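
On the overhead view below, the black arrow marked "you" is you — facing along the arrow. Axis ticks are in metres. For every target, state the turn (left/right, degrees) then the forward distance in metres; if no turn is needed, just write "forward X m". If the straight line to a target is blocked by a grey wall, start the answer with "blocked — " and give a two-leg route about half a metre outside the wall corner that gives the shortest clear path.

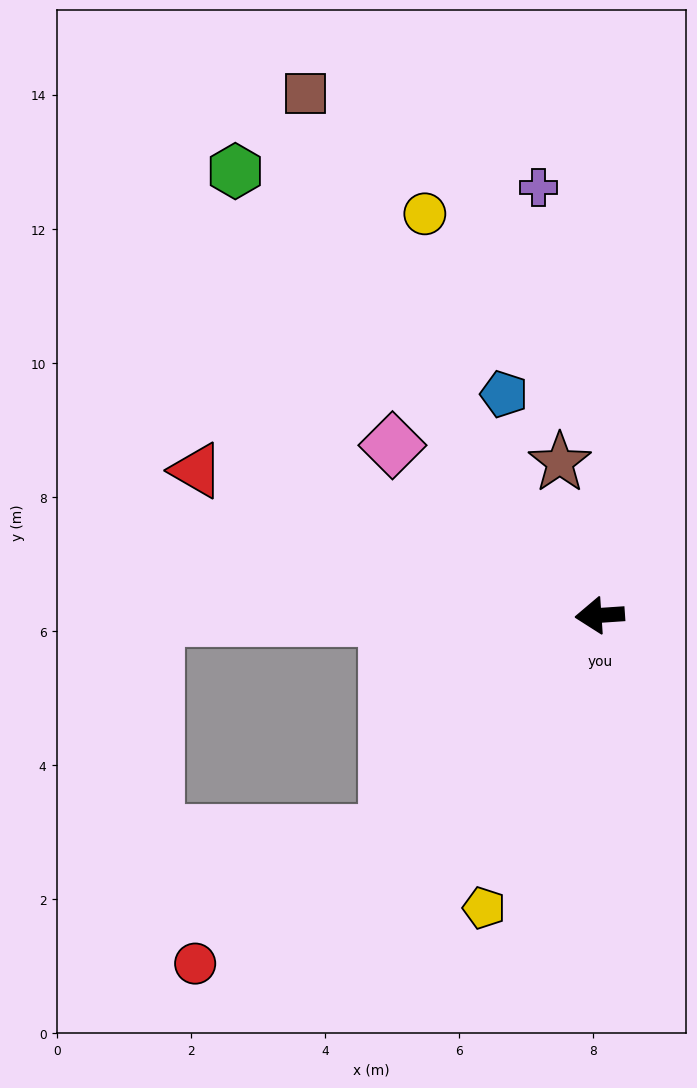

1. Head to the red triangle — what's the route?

turn right 24°, forward 6.4 m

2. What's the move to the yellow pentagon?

turn left 65°, forward 4.7 m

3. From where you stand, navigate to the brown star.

turn right 79°, forward 2.4 m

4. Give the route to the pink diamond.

turn right 43°, forward 4.0 m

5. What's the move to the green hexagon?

turn right 55°, forward 8.6 m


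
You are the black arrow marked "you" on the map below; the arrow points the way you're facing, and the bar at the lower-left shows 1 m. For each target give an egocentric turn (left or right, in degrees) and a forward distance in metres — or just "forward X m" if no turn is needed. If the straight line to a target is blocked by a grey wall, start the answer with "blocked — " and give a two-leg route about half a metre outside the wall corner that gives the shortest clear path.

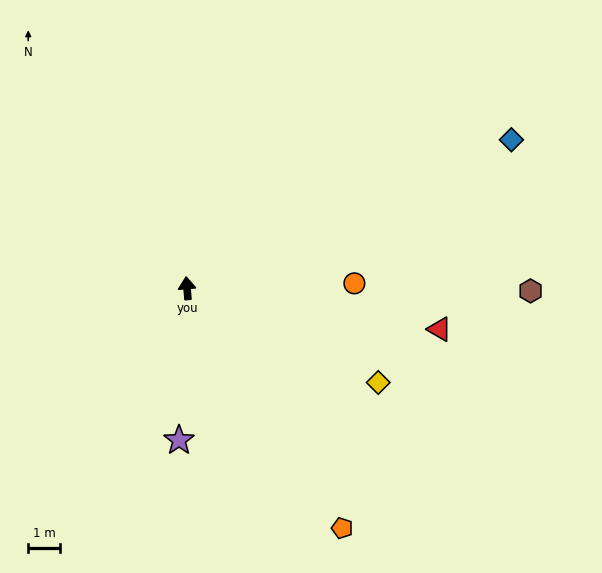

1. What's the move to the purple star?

turn left 172°, forward 4.9 m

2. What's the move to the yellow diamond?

turn right 121°, forward 6.8 m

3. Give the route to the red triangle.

turn right 104°, forward 8.2 m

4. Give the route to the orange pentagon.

turn right 152°, forward 9.1 m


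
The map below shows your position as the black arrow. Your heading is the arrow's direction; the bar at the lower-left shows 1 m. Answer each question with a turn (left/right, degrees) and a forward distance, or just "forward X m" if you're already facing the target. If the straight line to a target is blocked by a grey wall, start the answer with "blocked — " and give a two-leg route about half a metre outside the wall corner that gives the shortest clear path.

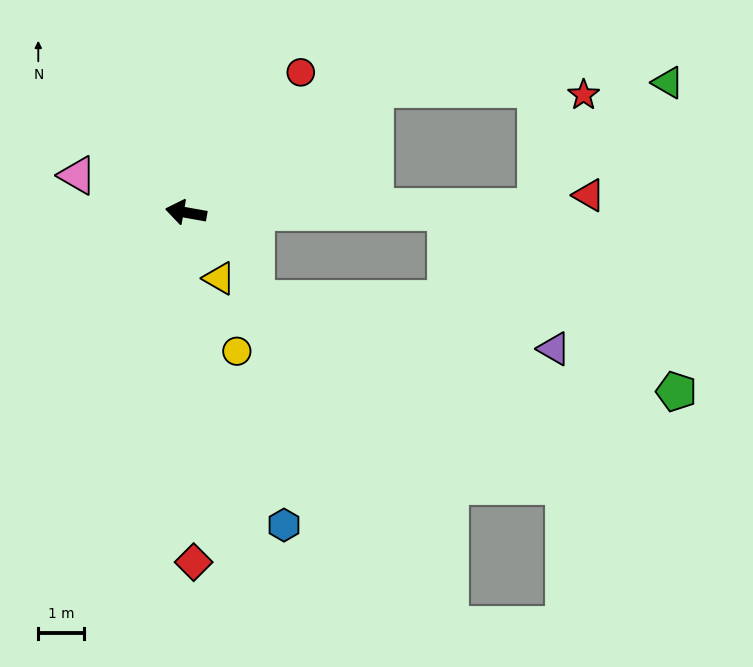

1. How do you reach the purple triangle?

blocked — turn right 170°, forward 5.7 m, then turn right 52°, forward 3.8 m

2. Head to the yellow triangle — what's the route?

turn left 127°, forward 1.6 m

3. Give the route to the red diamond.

turn left 101°, forward 7.7 m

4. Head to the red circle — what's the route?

turn right 119°, forward 4.0 m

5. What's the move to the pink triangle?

turn right 9°, forward 2.5 m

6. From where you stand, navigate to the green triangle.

blocked — turn right 169°, forward 7.7 m, then turn left 43°, forward 4.0 m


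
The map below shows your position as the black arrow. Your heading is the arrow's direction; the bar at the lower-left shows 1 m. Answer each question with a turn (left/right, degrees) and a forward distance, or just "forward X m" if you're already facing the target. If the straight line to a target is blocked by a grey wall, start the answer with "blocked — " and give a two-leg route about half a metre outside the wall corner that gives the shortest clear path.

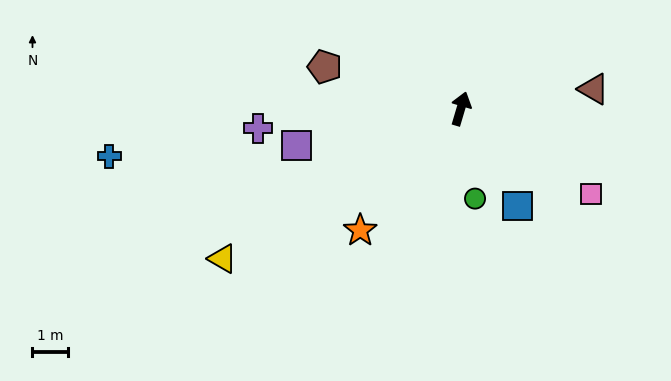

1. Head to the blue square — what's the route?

turn right 133°, forward 3.1 m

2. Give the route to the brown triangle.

turn right 65°, forward 3.7 m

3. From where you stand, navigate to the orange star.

turn left 157°, forward 4.4 m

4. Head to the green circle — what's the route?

turn right 154°, forward 2.5 m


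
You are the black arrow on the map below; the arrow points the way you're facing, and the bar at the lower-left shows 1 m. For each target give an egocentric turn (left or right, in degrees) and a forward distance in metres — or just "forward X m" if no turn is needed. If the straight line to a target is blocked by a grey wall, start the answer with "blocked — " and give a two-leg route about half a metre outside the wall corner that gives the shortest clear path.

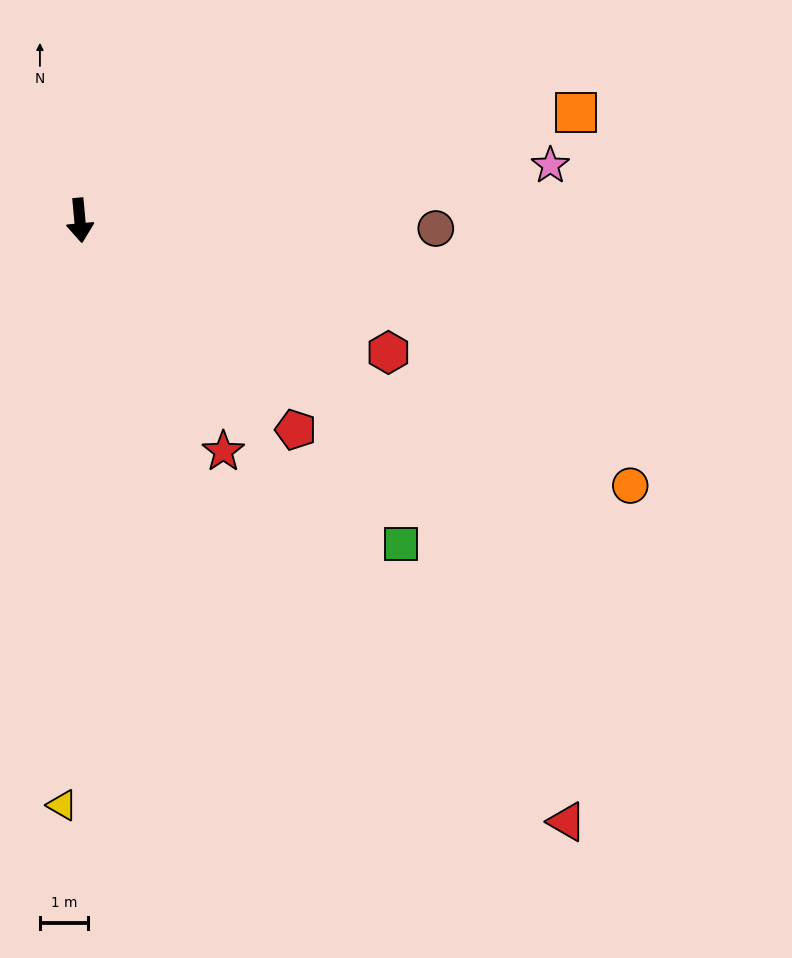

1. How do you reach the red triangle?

turn left 34°, forward 16.0 m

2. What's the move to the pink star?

turn left 91°, forward 9.8 m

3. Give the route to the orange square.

turn left 97°, forward 10.5 m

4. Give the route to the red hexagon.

turn left 62°, forward 6.9 m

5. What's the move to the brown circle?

turn left 83°, forward 7.4 m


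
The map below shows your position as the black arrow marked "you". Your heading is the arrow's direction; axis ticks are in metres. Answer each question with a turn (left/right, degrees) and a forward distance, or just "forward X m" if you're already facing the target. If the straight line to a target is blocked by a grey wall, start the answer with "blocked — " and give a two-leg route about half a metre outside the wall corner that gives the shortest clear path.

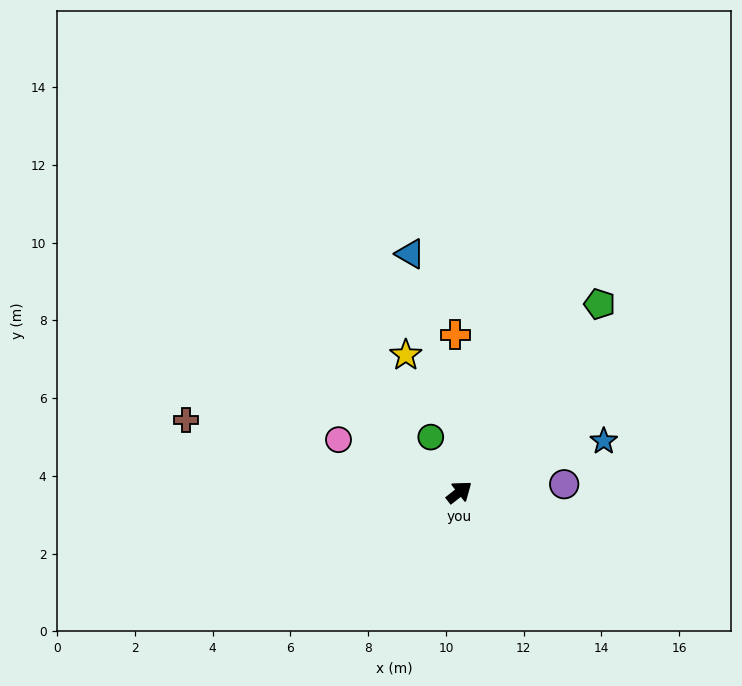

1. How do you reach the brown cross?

turn left 127°, forward 7.3 m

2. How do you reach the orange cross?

turn left 53°, forward 4.1 m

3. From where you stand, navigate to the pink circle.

turn left 118°, forward 3.4 m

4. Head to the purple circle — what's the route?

turn right 34°, forward 2.7 m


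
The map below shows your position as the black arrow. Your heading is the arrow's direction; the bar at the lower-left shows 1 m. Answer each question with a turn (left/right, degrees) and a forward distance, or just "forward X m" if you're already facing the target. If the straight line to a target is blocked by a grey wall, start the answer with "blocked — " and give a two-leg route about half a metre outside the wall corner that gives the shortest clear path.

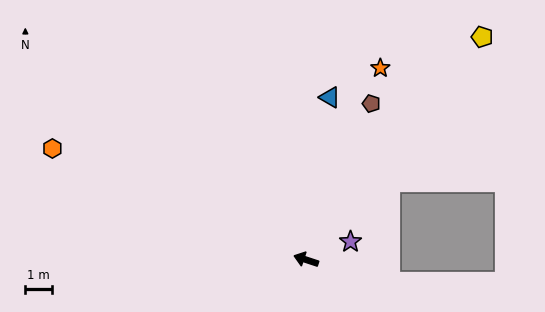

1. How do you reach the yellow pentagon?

turn right 110°, forward 10.7 m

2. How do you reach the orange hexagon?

turn right 5°, forward 10.4 m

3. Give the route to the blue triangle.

turn right 80°, forward 6.2 m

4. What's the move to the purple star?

turn right 140°, forward 1.8 m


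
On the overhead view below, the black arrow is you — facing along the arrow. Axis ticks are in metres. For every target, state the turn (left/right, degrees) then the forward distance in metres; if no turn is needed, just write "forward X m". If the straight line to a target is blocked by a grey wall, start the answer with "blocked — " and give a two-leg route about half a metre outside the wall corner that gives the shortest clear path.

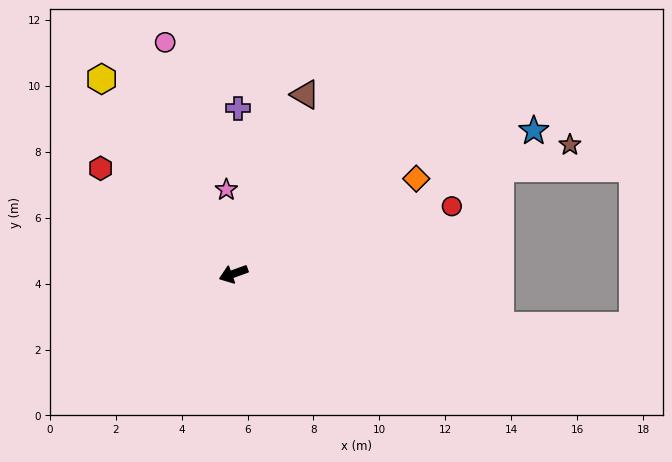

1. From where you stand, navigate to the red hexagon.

turn right 58°, forward 5.1 m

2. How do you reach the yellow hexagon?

turn right 76°, forward 7.1 m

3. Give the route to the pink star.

turn right 105°, forward 2.6 m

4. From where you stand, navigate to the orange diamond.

turn right 172°, forward 6.3 m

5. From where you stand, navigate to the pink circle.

turn right 93°, forward 7.3 m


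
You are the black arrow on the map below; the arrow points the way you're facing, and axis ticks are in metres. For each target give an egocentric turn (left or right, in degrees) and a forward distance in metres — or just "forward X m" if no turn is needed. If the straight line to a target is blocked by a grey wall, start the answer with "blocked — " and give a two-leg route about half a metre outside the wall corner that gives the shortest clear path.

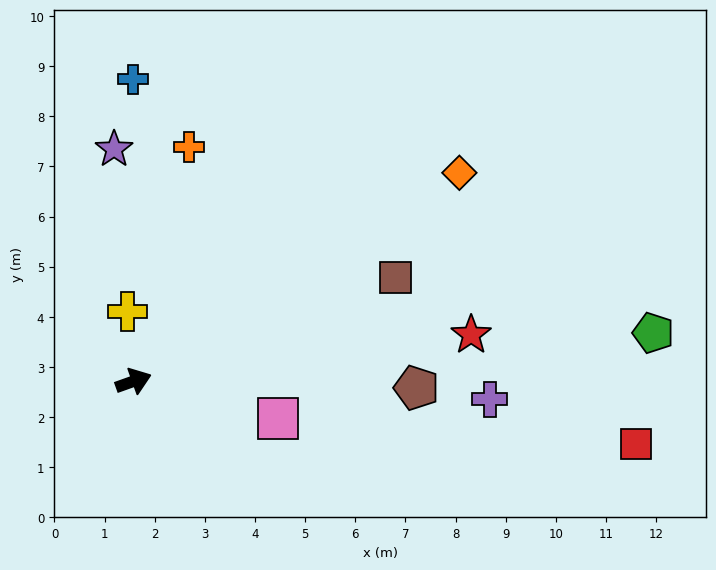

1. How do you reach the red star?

turn right 12°, forward 6.8 m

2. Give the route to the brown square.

forward 5.6 m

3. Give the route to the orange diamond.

turn left 13°, forward 7.7 m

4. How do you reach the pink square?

turn right 34°, forward 3.0 m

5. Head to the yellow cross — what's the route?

turn left 75°, forward 1.4 m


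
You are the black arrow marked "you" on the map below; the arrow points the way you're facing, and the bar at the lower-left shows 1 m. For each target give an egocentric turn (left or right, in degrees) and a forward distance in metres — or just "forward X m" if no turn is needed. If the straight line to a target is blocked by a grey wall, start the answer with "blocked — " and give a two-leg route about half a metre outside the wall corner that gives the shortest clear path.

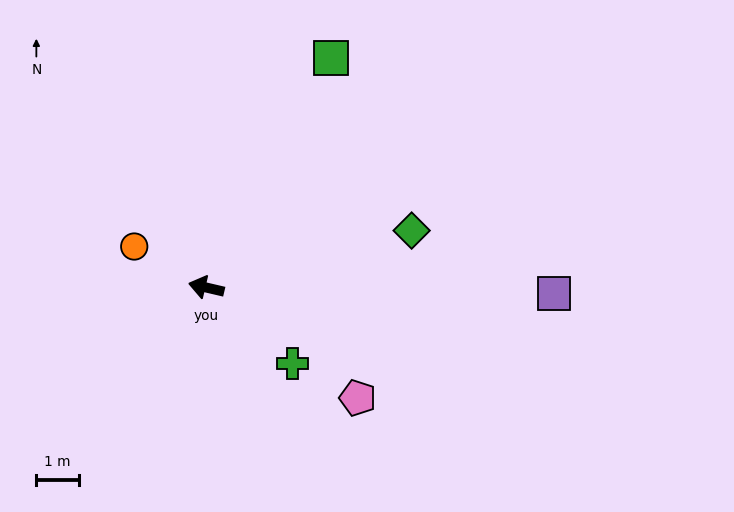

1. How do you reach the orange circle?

turn right 17°, forward 2.0 m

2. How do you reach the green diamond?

turn right 151°, forward 5.0 m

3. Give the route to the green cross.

turn left 152°, forward 2.7 m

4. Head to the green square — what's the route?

turn right 105°, forward 6.2 m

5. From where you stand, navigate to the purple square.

turn right 168°, forward 8.2 m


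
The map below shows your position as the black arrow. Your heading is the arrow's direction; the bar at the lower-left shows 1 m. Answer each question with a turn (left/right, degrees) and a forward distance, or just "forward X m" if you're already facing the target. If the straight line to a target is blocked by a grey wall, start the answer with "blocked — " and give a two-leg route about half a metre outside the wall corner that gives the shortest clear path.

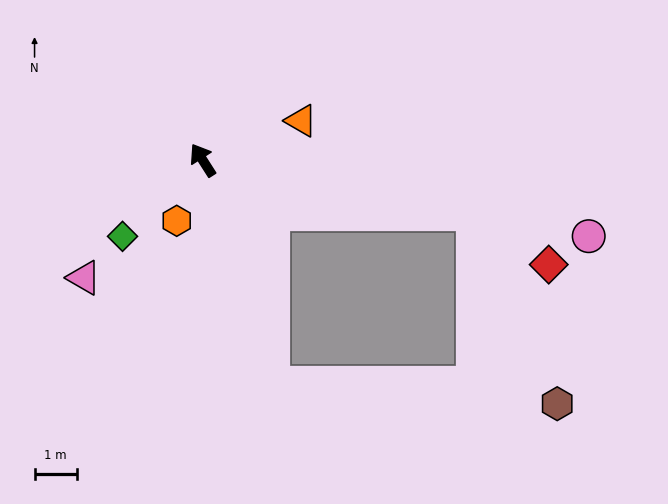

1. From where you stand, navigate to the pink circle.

turn right 134°, forward 9.4 m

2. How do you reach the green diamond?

turn left 101°, forward 2.6 m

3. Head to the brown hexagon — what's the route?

blocked — turn right 134°, forward 6.6 m, then turn right 55°, forward 4.9 m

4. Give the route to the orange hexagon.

turn left 124°, forward 1.6 m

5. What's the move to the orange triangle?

turn right 101°, forward 2.5 m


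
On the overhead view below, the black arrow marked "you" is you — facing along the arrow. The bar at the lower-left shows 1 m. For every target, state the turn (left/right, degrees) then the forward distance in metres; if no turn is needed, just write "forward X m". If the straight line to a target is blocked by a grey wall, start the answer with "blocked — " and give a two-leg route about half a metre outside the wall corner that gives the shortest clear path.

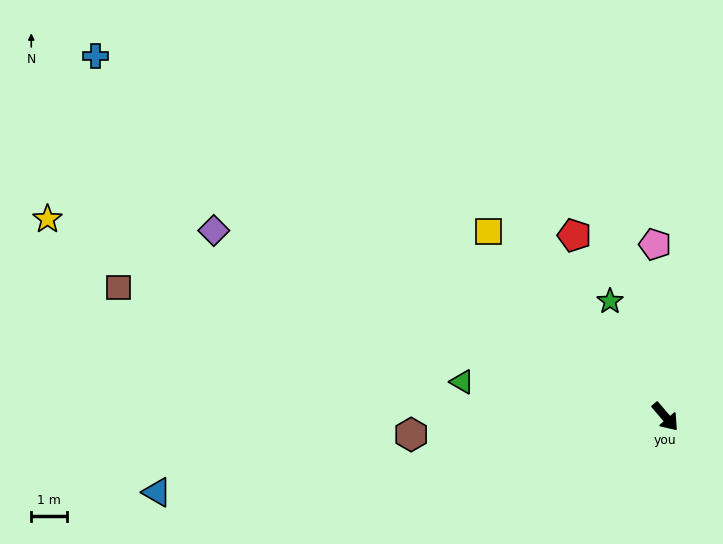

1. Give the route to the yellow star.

turn right 148°, forward 18.2 m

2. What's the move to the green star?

turn left 165°, forward 3.6 m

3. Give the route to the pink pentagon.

turn left 143°, forward 4.9 m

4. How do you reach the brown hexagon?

turn right 127°, forward 7.2 m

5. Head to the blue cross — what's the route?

turn right 163°, forward 18.9 m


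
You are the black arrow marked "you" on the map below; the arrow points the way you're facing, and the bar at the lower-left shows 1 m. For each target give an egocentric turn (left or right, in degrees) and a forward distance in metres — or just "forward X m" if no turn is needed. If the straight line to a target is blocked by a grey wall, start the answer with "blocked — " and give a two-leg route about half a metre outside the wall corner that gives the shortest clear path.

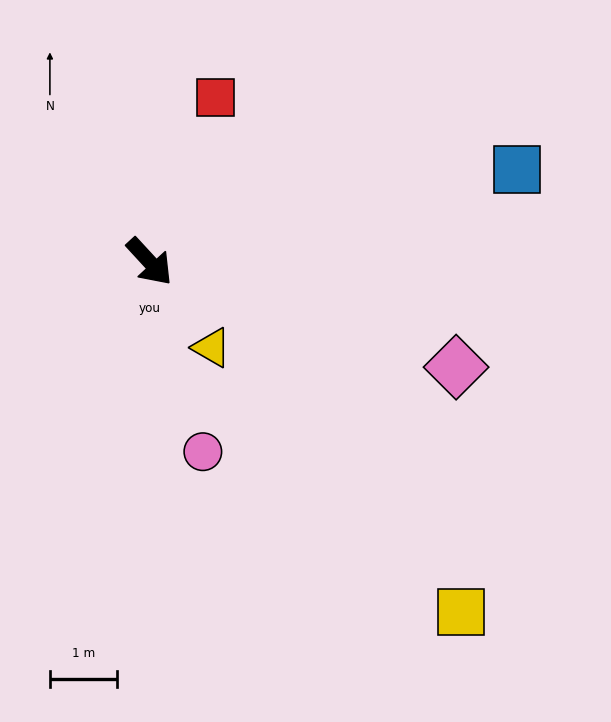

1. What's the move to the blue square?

turn left 61°, forward 5.7 m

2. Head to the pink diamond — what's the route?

turn left 28°, forward 4.8 m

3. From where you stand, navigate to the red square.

turn left 116°, forward 2.6 m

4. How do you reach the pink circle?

turn right 27°, forward 2.9 m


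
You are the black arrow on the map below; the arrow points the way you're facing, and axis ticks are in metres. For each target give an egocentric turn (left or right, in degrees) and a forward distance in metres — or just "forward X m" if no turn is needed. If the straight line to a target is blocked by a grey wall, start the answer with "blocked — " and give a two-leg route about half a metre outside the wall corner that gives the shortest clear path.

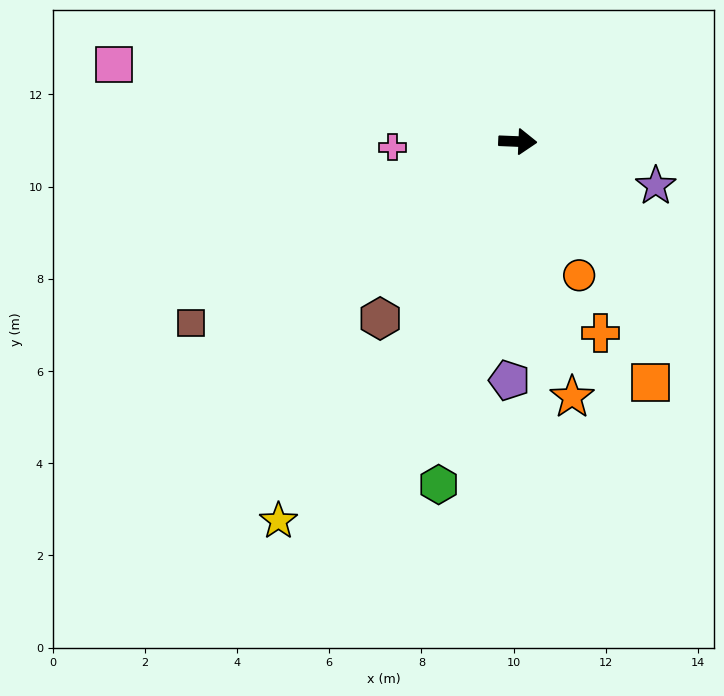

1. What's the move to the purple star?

turn right 15°, forward 3.1 m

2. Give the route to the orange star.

turn right 76°, forward 5.7 m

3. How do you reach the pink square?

turn left 172°, forward 8.9 m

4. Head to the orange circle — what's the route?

turn right 63°, forward 3.2 m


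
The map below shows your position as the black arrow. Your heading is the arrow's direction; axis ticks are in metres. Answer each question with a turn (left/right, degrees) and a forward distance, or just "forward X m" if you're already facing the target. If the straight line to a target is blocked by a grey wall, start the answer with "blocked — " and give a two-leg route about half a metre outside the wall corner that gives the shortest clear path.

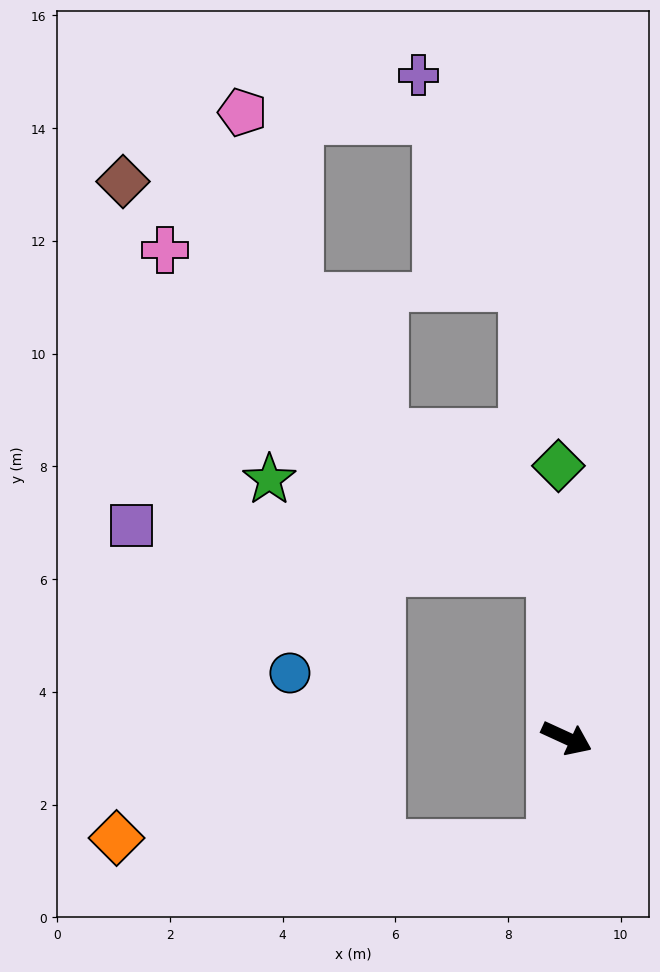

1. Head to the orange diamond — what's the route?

blocked — turn right 74°, forward 1.9 m, then turn right 82°, forward 7.7 m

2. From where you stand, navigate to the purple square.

blocked — turn left 120°, forward 3.0 m, then turn left 78°, forward 7.5 m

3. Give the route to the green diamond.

turn left 116°, forward 4.8 m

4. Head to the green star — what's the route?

blocked — turn left 120°, forward 3.0 m, then turn left 66°, forward 5.2 m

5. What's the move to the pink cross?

blocked — turn left 120°, forward 3.0 m, then turn left 45°, forward 8.9 m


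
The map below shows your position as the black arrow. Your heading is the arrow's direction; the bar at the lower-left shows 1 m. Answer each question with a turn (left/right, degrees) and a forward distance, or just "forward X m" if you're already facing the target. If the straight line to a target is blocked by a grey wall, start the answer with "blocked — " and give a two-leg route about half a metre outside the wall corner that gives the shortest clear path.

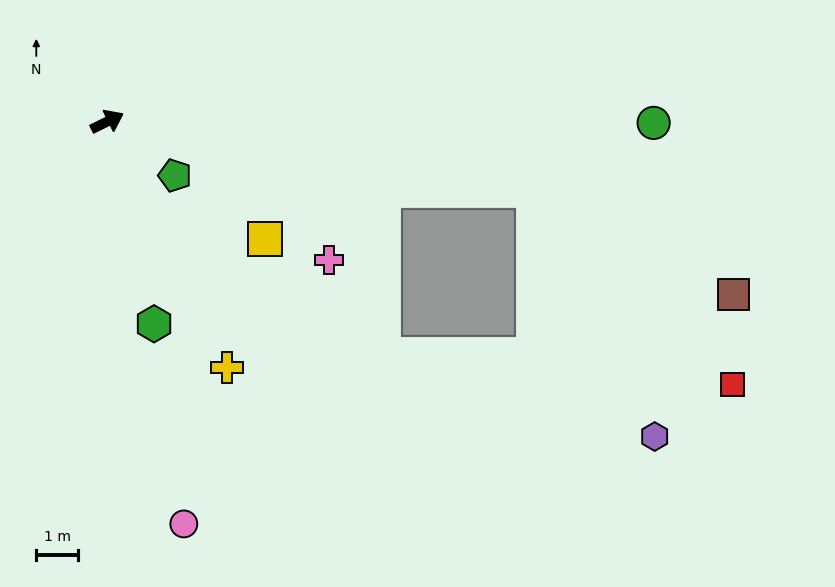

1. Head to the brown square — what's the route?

blocked — turn right 35°, forward 10.3 m, then turn right 19°, forward 5.4 m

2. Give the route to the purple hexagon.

blocked — turn right 35°, forward 10.3 m, then turn right 55°, forward 6.6 m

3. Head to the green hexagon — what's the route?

turn right 103°, forward 5.0 m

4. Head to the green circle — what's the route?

turn right 26°, forward 13.1 m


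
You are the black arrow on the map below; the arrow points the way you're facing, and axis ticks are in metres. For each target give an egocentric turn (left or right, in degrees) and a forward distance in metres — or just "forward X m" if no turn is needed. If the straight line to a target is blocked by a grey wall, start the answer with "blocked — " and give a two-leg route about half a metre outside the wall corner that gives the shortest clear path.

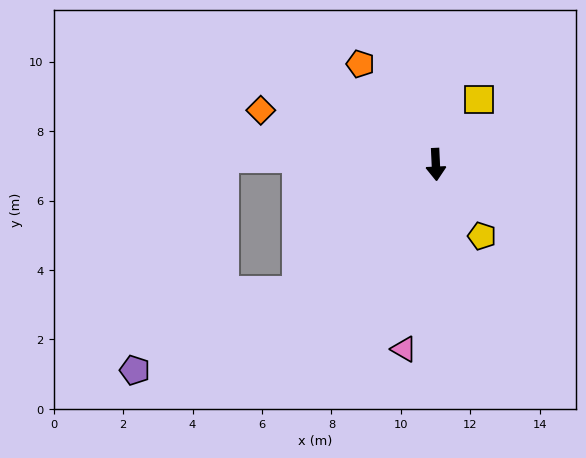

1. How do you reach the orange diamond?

turn right 110°, forward 5.3 m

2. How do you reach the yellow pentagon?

turn left 30°, forward 2.4 m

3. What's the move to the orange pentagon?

turn right 146°, forward 3.6 m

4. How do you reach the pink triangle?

turn right 12°, forward 5.4 m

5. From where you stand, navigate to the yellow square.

turn left 144°, forward 2.2 m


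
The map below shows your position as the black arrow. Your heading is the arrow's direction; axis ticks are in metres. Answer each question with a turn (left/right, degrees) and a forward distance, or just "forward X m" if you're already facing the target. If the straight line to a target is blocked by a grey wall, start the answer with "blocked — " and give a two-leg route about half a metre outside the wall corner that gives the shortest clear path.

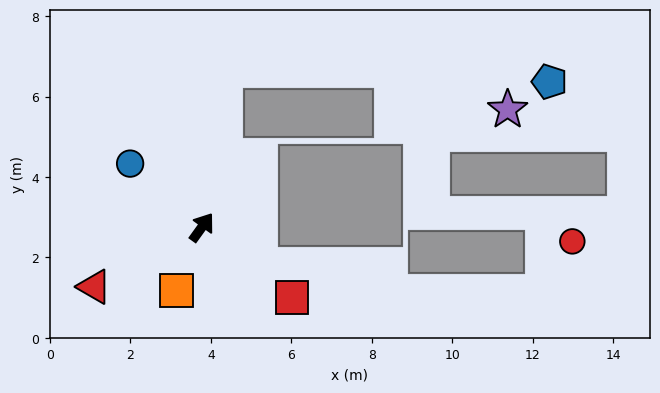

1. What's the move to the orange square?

turn right 166°, forward 1.7 m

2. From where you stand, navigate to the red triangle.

turn left 155°, forward 3.1 m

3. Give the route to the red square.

turn right 92°, forward 2.8 m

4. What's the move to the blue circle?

turn left 84°, forward 2.4 m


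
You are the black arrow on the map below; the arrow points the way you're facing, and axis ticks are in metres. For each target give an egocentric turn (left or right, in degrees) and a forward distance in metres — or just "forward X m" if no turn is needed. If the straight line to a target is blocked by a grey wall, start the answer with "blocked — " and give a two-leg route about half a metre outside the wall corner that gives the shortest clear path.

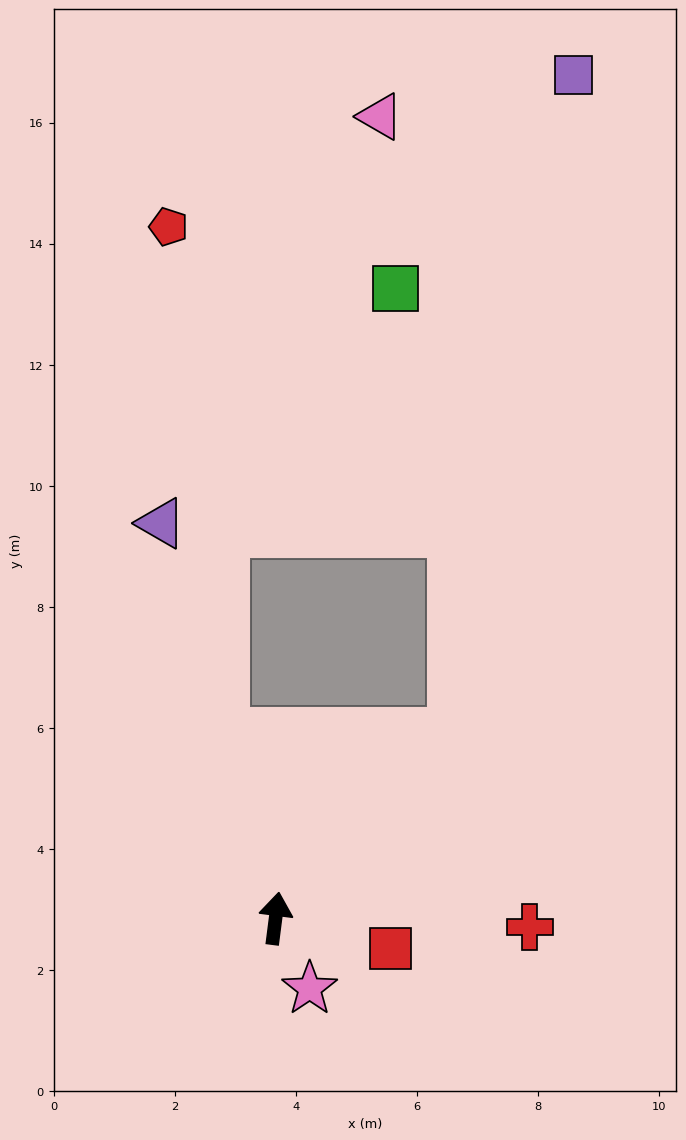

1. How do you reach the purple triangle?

turn left 23°, forward 6.8 m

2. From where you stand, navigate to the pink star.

turn right 147°, forward 1.3 m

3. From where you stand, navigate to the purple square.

blocked — turn right 36°, forward 4.2 m, then turn left 33°, forward 11.1 m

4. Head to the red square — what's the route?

turn right 97°, forward 2.0 m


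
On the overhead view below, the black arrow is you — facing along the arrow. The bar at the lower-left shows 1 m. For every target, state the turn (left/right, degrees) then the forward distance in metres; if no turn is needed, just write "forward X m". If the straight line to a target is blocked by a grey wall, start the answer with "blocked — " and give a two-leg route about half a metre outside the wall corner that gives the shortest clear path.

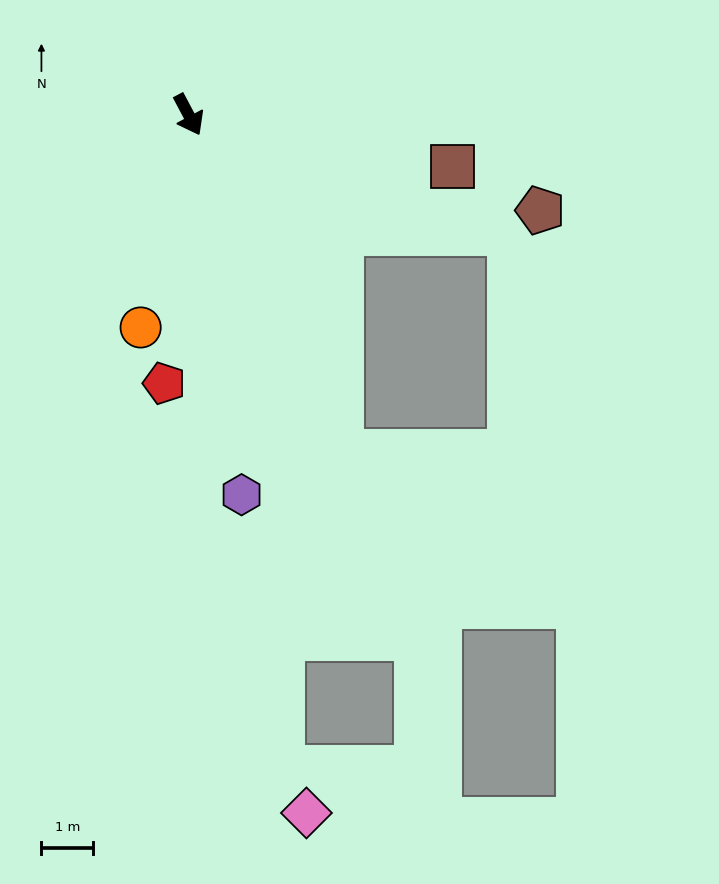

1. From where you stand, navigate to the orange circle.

turn right 41°, forward 4.2 m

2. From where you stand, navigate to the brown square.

turn left 51°, forward 5.2 m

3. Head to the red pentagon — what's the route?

turn right 33°, forward 5.2 m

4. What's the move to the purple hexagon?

turn right 20°, forward 7.4 m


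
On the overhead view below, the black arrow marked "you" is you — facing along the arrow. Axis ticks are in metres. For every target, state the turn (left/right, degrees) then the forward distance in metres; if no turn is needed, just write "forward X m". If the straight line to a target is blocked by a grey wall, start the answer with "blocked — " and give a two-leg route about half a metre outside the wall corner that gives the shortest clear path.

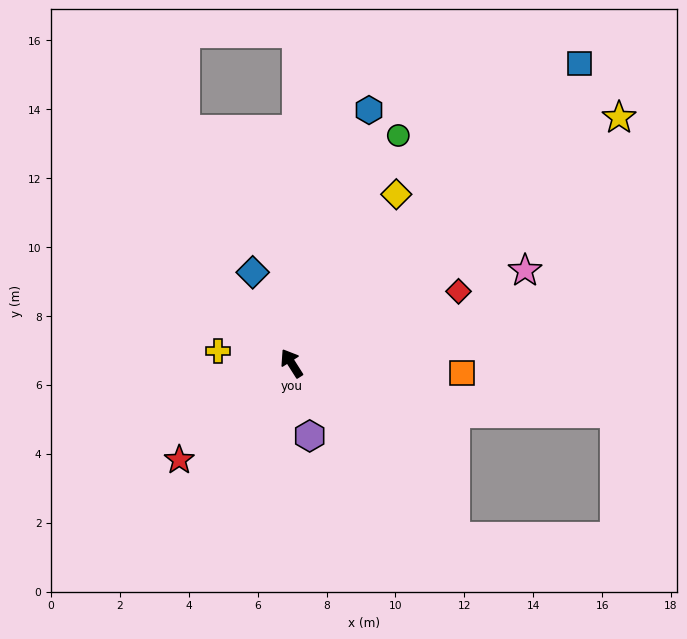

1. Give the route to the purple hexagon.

turn left 162°, forward 2.2 m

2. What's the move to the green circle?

turn right 57°, forward 7.3 m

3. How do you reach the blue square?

turn right 76°, forward 12.1 m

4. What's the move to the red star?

turn left 98°, forward 4.3 m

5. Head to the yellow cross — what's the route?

turn left 48°, forward 2.2 m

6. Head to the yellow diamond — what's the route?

turn right 64°, forward 5.8 m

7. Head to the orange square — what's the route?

turn right 126°, forward 5.0 m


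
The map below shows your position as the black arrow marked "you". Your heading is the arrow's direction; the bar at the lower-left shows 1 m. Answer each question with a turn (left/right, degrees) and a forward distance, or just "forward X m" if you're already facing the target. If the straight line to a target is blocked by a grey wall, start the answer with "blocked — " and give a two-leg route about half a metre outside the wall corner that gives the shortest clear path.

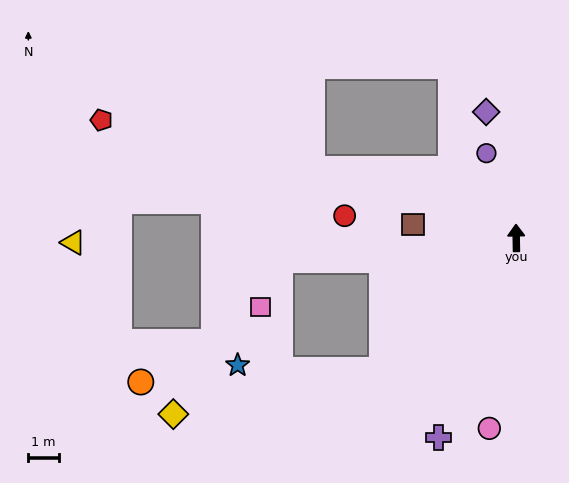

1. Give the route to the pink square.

blocked — turn left 94°, forward 7.8 m, then turn left 62°, forward 1.7 m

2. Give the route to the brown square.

turn left 81°, forward 3.4 m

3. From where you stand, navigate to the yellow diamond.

blocked — turn left 133°, forward 6.2 m, then turn right 32°, forward 7.0 m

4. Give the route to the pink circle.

turn left 171°, forward 6.4 m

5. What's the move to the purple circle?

turn left 18°, forward 3.0 m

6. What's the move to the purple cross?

turn left 158°, forward 7.1 m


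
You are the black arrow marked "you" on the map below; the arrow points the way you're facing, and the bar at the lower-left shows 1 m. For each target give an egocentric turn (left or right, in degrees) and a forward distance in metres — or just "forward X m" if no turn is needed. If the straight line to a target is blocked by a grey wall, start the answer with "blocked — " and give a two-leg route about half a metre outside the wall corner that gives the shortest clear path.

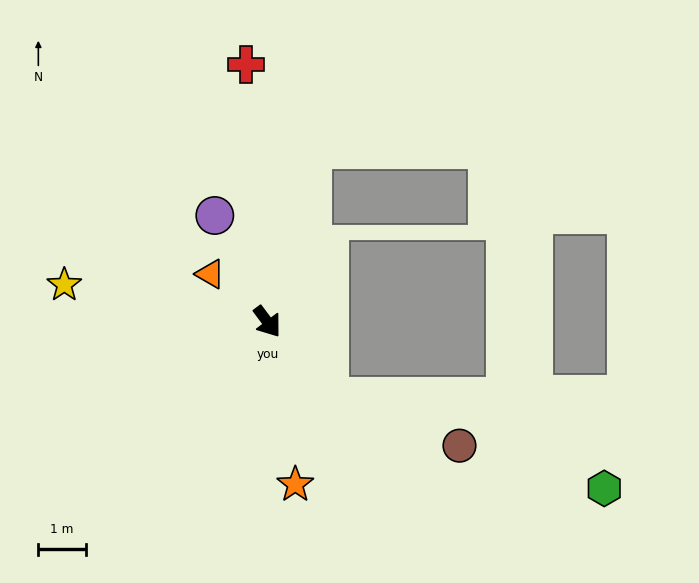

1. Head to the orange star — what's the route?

turn right 27°, forward 3.5 m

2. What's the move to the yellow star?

turn right 137°, forward 4.3 m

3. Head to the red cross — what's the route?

turn left 148°, forward 5.4 m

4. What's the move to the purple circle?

turn left 170°, forward 2.5 m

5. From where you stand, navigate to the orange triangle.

turn right 167°, forward 1.6 m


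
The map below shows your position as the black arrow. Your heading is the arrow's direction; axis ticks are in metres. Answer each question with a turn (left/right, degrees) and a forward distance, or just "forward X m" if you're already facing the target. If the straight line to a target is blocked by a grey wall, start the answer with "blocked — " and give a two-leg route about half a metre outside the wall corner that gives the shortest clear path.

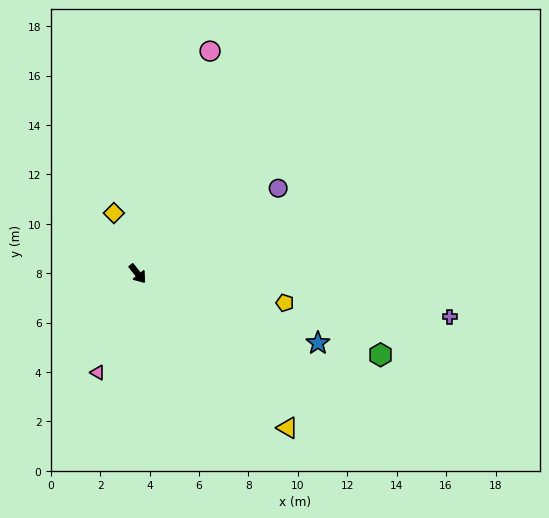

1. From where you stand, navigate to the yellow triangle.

turn left 6°, forward 8.7 m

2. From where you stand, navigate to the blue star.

turn left 30°, forward 7.8 m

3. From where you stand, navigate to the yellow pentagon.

turn left 40°, forward 6.1 m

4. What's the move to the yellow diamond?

turn left 163°, forward 2.6 m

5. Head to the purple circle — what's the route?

turn left 83°, forward 6.7 m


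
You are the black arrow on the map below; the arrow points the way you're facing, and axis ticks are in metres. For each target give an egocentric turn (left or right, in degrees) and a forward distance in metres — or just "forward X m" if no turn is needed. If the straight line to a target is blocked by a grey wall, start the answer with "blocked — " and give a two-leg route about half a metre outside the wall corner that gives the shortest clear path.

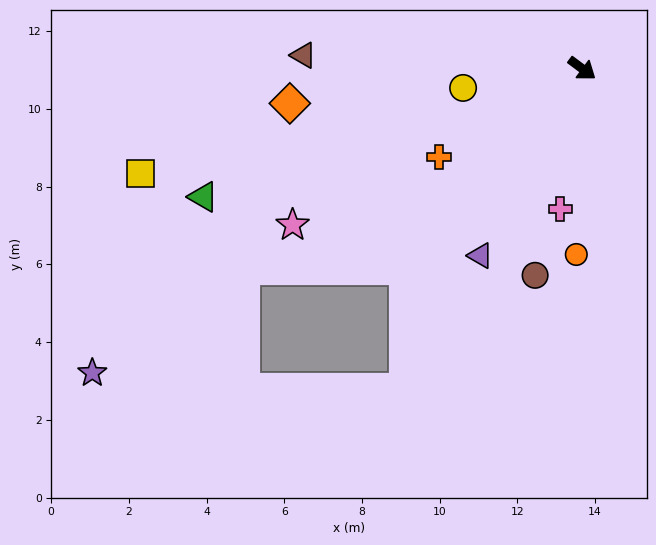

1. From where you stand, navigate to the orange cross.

turn right 112°, forward 4.3 m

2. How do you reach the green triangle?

turn right 125°, forward 10.3 m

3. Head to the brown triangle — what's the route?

turn right 146°, forward 7.2 m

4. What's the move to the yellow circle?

turn right 134°, forward 3.1 m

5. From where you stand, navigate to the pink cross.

turn right 62°, forward 3.7 m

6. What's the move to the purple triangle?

turn right 82°, forward 5.5 m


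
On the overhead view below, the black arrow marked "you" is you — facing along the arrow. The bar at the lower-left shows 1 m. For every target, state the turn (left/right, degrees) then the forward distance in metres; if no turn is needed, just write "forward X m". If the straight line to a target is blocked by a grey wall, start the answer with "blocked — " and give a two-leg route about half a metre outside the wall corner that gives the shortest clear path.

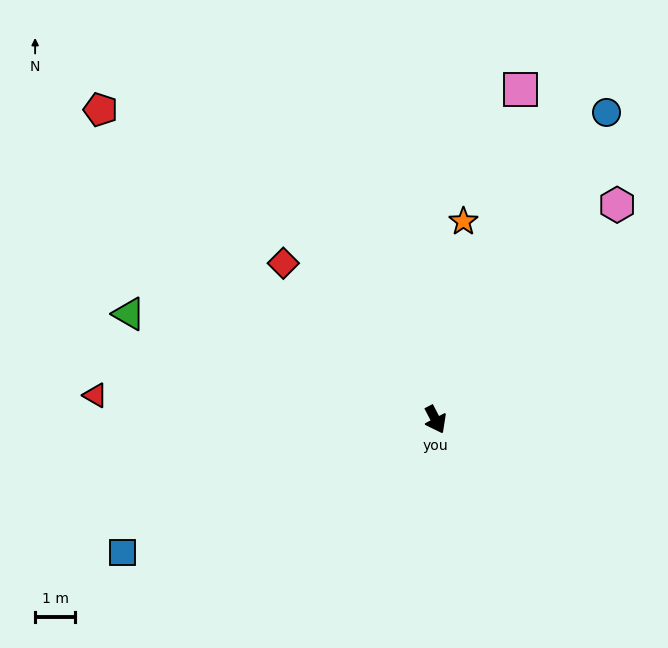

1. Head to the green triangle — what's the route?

turn right 137°, forward 8.1 m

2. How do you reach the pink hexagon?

turn left 112°, forward 7.0 m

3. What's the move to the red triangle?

turn right 122°, forward 8.5 m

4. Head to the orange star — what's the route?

turn left 144°, forward 5.0 m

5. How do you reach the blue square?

turn right 95°, forward 8.5 m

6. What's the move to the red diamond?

turn right 163°, forward 5.5 m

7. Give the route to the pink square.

turn left 138°, forward 8.5 m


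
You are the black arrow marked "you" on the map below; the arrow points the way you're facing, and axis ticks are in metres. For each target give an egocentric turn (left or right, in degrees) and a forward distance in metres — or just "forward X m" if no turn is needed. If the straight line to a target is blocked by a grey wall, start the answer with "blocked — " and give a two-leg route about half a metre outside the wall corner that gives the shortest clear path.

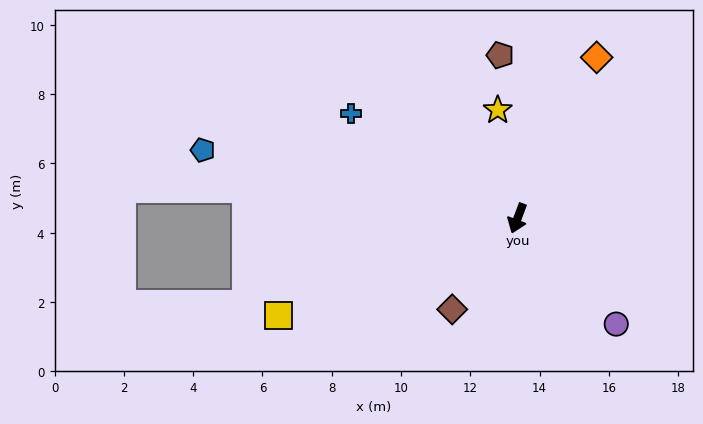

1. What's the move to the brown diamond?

turn right 15°, forward 3.2 m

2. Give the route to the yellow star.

turn right 149°, forward 3.2 m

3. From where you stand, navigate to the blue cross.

turn right 102°, forward 5.7 m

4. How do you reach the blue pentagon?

turn right 82°, forward 9.3 m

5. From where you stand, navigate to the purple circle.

turn left 64°, forward 4.2 m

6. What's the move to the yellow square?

turn right 47°, forward 7.4 m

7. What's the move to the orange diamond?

turn left 174°, forward 5.2 m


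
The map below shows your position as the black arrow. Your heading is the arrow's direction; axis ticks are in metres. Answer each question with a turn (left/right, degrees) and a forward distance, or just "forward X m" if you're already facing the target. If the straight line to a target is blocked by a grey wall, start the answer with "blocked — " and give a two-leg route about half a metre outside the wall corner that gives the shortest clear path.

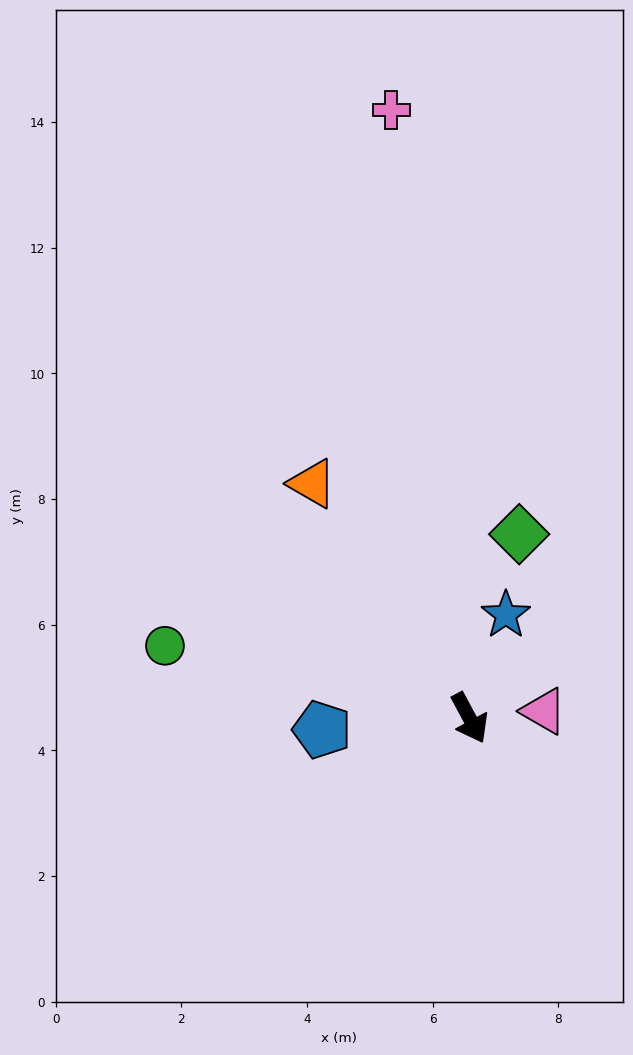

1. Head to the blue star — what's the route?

turn left 132°, forward 1.7 m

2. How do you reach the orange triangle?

turn right 174°, forward 4.5 m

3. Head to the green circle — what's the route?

turn right 132°, forward 5.0 m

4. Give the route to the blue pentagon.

turn right 114°, forward 2.4 m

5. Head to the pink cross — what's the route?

turn left 159°, forward 9.8 m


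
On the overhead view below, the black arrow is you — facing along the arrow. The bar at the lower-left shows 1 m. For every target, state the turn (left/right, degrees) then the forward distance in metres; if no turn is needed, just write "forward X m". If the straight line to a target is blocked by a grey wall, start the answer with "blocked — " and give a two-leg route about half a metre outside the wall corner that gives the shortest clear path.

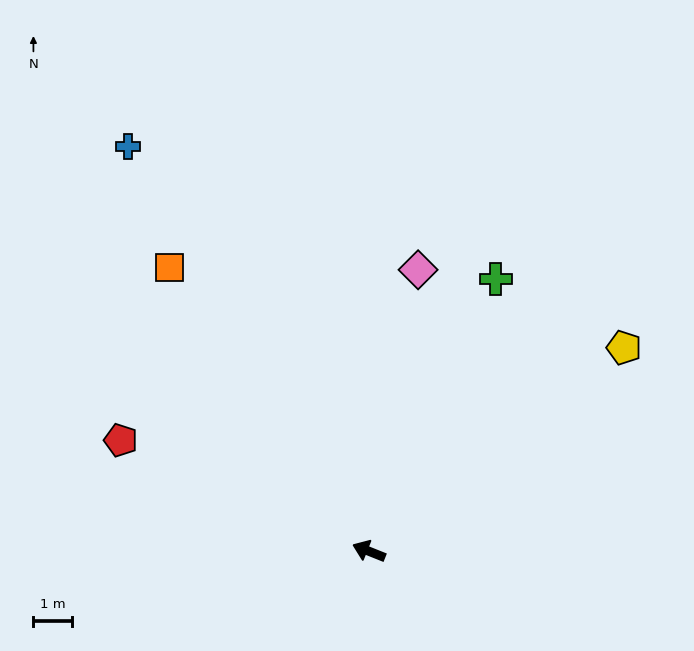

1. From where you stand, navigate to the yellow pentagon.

turn right 120°, forward 8.6 m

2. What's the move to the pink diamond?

turn right 78°, forward 7.5 m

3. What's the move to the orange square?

turn right 33°, forward 9.1 m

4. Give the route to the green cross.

turn right 93°, forward 7.9 m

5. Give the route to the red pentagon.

turn right 2°, forward 7.1 m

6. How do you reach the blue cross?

turn right 37°, forward 12.4 m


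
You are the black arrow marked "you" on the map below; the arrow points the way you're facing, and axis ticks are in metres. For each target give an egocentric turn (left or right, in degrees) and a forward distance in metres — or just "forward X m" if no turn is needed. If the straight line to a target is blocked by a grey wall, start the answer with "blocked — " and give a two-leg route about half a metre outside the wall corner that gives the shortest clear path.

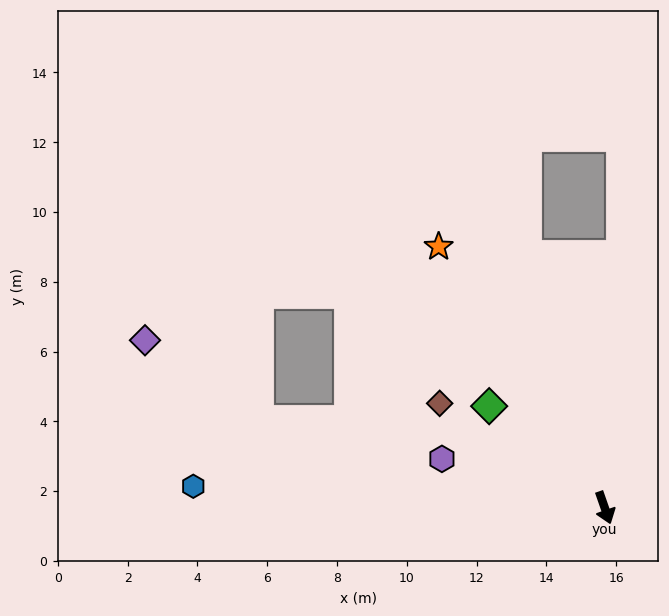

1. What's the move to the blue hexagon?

turn right 112°, forward 11.8 m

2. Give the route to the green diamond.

turn right 151°, forward 4.4 m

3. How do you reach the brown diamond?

turn right 142°, forward 5.6 m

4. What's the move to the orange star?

turn right 167°, forward 8.9 m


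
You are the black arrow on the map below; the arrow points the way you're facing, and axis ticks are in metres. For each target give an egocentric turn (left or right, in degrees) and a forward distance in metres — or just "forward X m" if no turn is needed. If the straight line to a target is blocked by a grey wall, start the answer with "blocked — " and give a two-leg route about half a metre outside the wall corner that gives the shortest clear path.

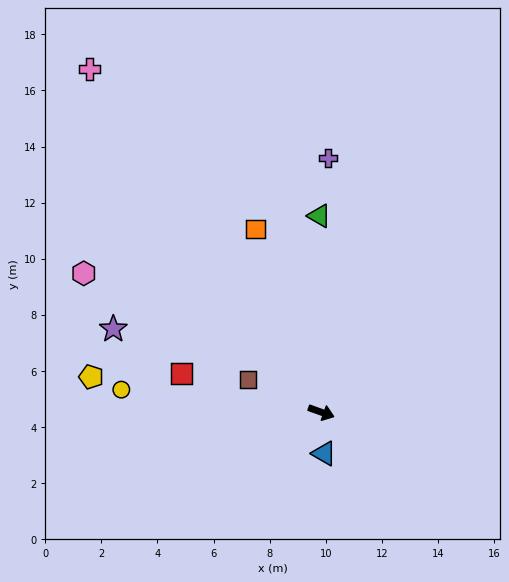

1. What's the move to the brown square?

turn left 176°, forward 2.9 m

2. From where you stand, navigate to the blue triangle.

turn right 66°, forward 1.5 m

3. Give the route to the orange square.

turn left 130°, forward 6.9 m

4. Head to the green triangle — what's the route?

turn left 110°, forward 7.0 m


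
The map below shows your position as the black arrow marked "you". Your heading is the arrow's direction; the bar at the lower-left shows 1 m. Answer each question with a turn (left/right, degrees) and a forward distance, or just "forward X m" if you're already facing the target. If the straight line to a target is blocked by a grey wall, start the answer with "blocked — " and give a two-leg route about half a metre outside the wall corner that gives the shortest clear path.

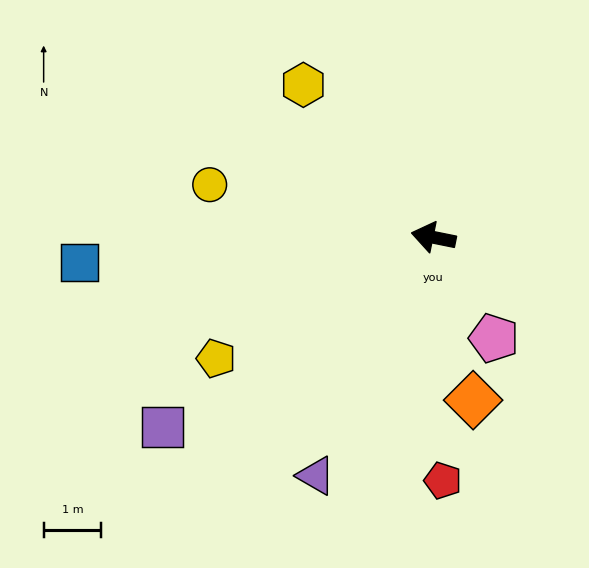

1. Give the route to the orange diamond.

turn left 115°, forward 2.9 m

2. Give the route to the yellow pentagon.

turn left 41°, forward 4.3 m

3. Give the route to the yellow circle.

forward 4.0 m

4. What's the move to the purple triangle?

turn left 75°, forward 4.6 m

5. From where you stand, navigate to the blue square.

turn left 16°, forward 6.1 m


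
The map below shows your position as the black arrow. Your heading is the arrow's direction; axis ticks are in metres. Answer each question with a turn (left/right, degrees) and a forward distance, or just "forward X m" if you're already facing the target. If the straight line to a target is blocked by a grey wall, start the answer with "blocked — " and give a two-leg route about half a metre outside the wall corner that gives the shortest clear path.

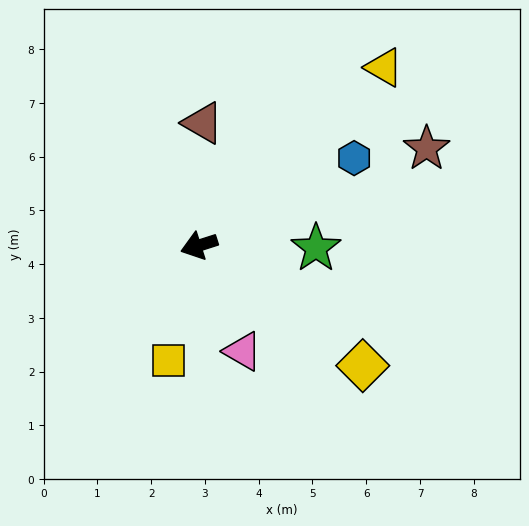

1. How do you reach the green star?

turn left 161°, forward 2.2 m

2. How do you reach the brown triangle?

turn right 109°, forward 2.3 m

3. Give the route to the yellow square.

turn left 57°, forward 2.2 m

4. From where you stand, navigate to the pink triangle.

turn left 95°, forward 2.1 m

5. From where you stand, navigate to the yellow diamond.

turn left 126°, forward 3.8 m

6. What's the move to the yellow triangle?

turn right 154°, forward 4.8 m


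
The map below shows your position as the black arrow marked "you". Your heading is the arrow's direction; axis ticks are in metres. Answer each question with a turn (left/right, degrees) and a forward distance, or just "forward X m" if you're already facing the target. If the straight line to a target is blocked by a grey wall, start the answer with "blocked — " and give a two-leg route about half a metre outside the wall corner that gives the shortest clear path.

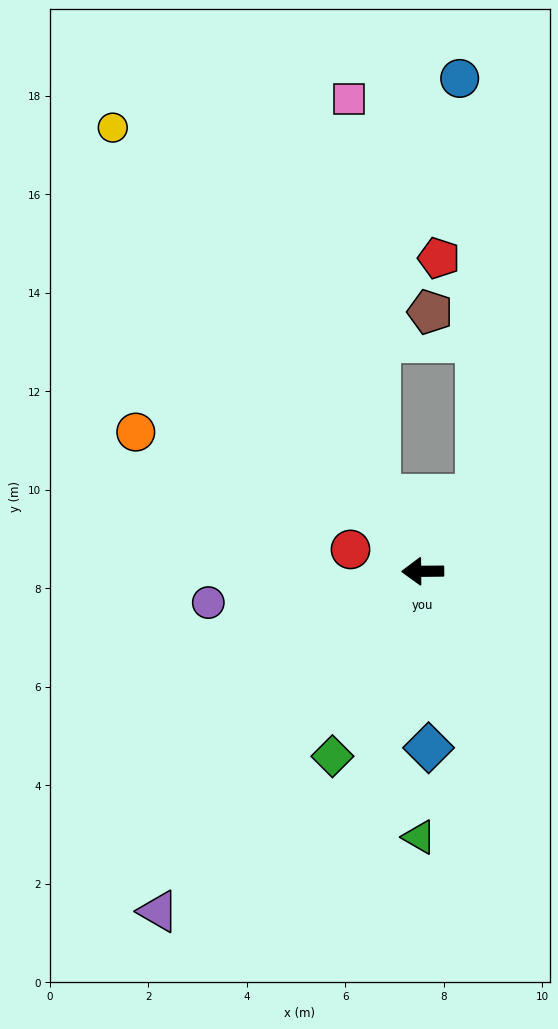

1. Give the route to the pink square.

blocked — turn right 61°, forward 1.8 m, then turn right 25°, forward 8.1 m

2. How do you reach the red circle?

turn right 17°, forward 1.5 m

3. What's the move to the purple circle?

turn left 8°, forward 4.4 m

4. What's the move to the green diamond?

turn left 63°, forward 4.2 m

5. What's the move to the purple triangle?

turn left 52°, forward 8.7 m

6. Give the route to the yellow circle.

turn right 56°, forward 11.0 m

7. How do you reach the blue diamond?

turn left 91°, forward 3.6 m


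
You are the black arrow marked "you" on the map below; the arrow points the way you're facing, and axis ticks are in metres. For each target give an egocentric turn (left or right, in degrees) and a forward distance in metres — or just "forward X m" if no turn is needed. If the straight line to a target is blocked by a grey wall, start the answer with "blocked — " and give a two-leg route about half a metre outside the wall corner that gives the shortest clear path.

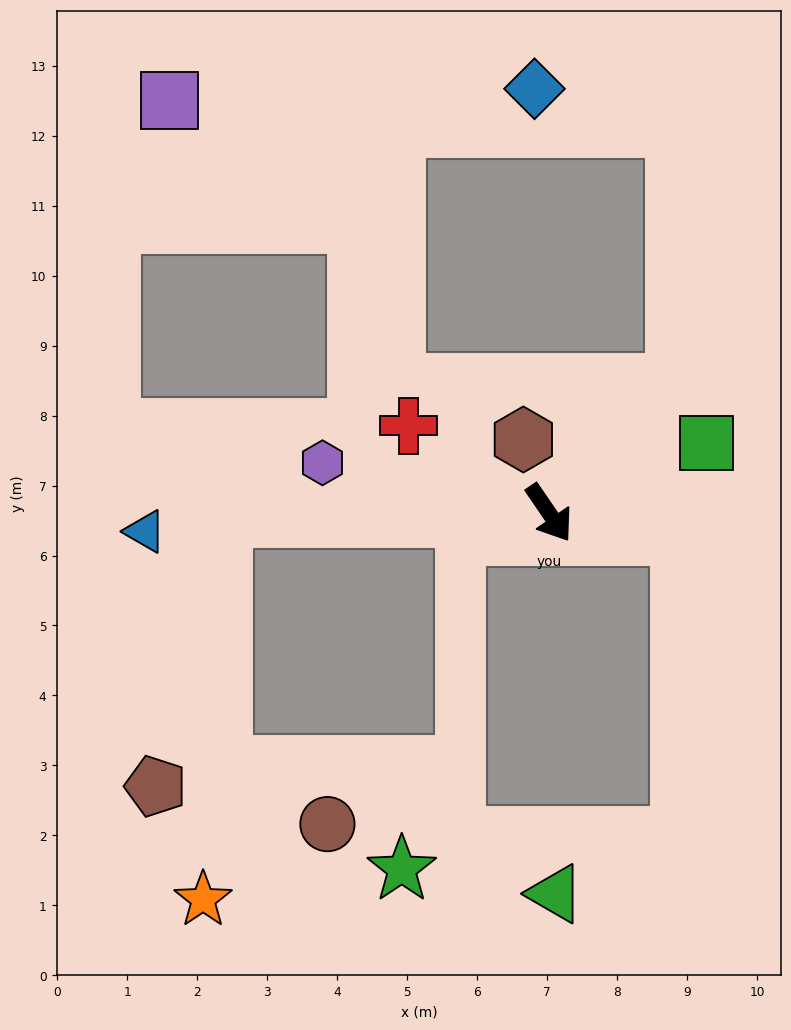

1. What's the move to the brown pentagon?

blocked — turn right 124°, forward 4.7 m, then turn left 76°, forward 4.0 m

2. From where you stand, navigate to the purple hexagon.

turn right 137°, forward 3.3 m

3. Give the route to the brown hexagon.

turn left 165°, forward 1.1 m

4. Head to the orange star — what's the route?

blocked — turn right 124°, forward 4.7 m, then turn left 87°, forward 5.5 m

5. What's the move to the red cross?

turn right 156°, forward 2.4 m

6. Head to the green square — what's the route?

turn left 80°, forward 2.5 m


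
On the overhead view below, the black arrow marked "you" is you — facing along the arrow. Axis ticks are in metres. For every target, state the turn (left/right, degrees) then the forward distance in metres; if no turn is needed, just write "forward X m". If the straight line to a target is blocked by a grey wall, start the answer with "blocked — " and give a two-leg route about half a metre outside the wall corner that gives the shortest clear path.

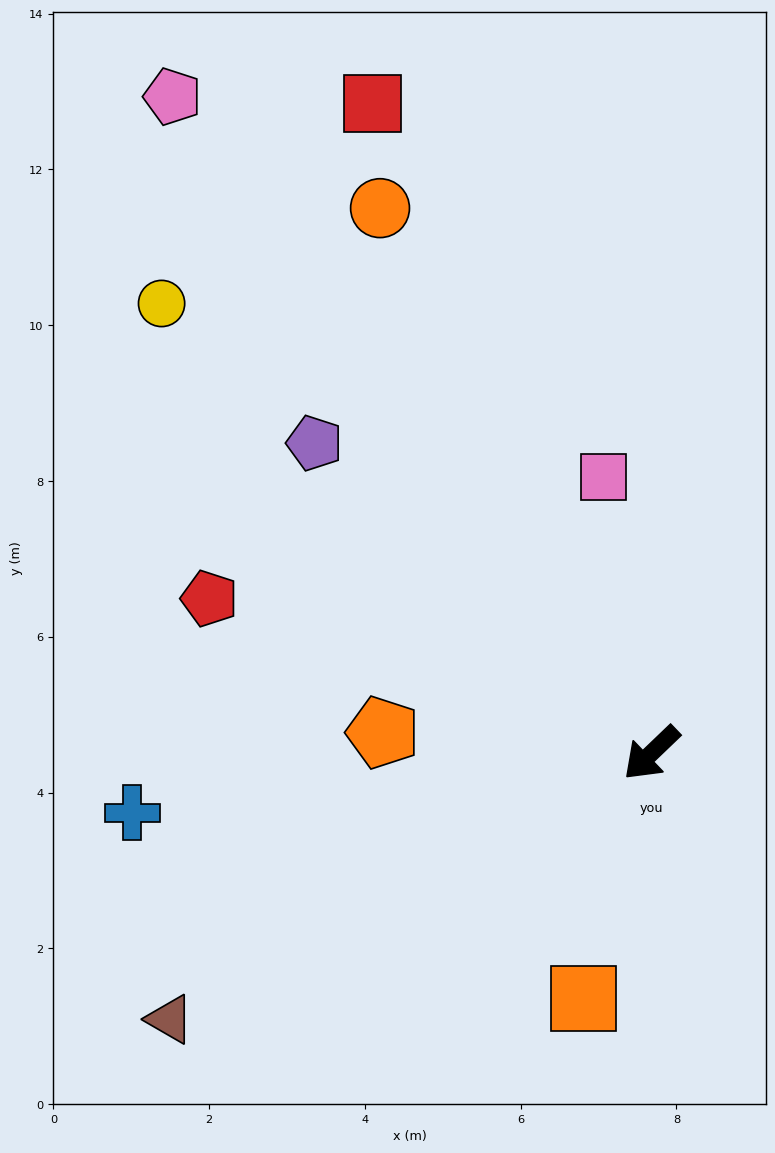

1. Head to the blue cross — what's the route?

turn right 37°, forward 6.7 m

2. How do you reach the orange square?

turn left 31°, forward 3.3 m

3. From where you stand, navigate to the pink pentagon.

turn right 98°, forward 10.4 m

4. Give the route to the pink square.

turn right 124°, forward 3.6 m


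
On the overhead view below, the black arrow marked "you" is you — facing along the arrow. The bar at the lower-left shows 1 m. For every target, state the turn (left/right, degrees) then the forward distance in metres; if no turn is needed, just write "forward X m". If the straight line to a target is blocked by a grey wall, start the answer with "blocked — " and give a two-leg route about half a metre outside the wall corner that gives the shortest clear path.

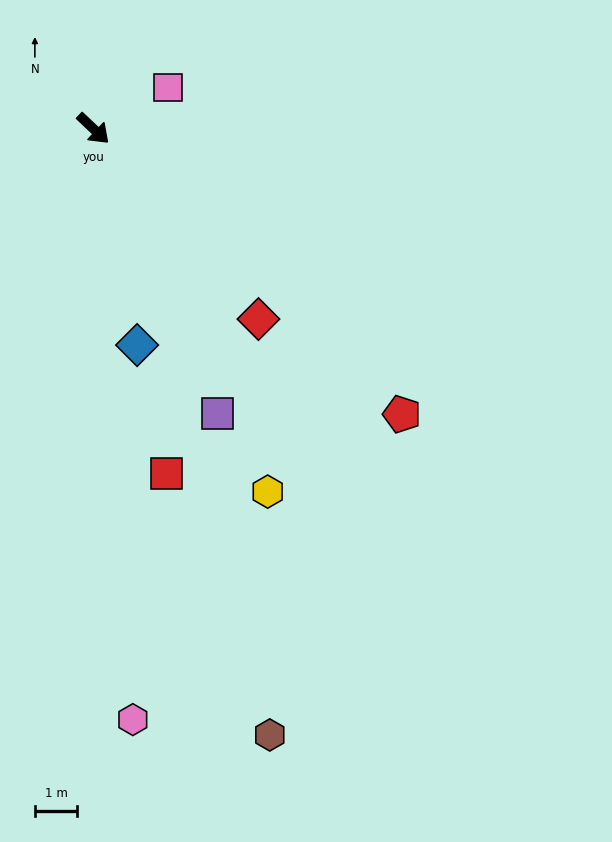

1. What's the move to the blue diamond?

turn right 35°, forward 5.2 m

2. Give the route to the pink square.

turn left 72°, forward 2.0 m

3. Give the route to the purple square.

turn right 23°, forward 7.4 m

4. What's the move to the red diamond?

turn right 6°, forward 6.0 m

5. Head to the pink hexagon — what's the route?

turn right 43°, forward 14.0 m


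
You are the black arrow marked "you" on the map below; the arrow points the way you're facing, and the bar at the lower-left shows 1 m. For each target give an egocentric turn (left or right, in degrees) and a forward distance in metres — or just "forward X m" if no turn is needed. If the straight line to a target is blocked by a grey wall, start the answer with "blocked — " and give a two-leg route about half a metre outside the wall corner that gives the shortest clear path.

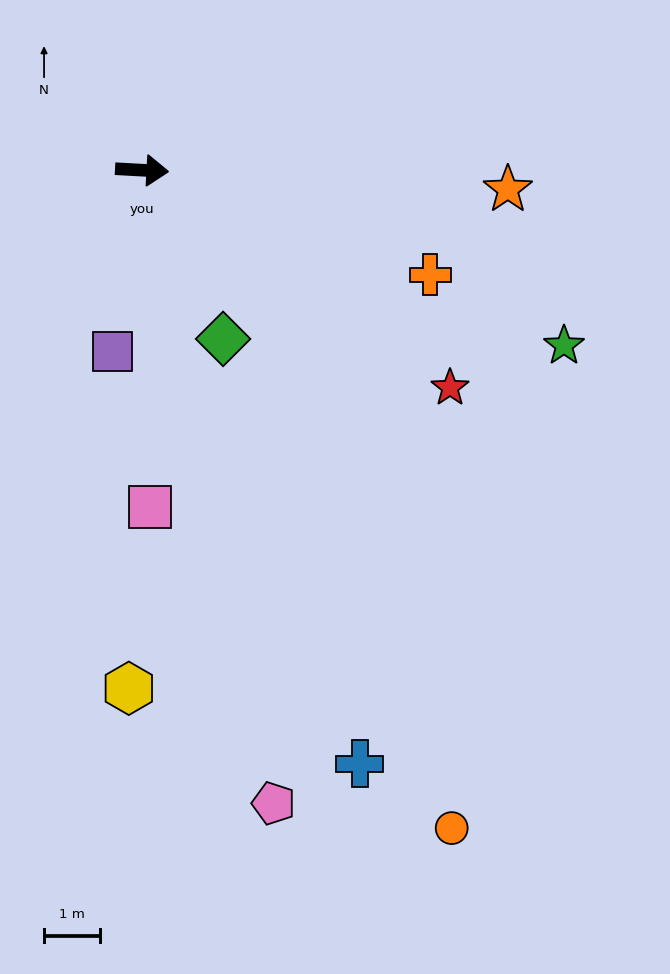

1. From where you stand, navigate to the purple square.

turn right 96°, forward 3.3 m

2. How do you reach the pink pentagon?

turn right 75°, forward 11.6 m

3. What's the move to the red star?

turn right 32°, forward 6.8 m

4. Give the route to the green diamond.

turn right 61°, forward 3.4 m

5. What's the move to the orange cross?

turn right 17°, forward 5.5 m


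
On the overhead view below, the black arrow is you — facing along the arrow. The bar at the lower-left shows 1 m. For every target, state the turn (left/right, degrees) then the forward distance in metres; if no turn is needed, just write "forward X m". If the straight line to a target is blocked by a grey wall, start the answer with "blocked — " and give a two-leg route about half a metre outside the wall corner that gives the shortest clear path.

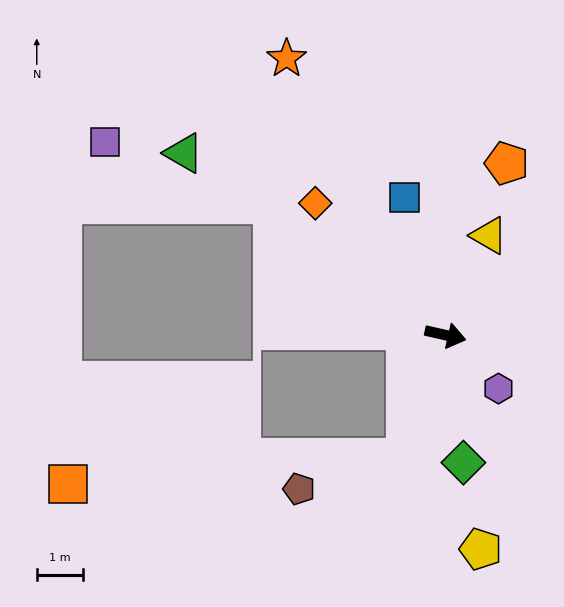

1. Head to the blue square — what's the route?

turn left 120°, forward 3.1 m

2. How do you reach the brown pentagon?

blocked — turn right 95°, forward 2.8 m, then turn right 56°, forward 2.4 m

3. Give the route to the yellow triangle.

turn left 79°, forward 2.4 m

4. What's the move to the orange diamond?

turn left 148°, forward 4.0 m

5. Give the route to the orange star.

turn left 133°, forward 6.9 m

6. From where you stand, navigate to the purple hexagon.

turn right 32°, forward 1.6 m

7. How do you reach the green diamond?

turn right 69°, forward 2.8 m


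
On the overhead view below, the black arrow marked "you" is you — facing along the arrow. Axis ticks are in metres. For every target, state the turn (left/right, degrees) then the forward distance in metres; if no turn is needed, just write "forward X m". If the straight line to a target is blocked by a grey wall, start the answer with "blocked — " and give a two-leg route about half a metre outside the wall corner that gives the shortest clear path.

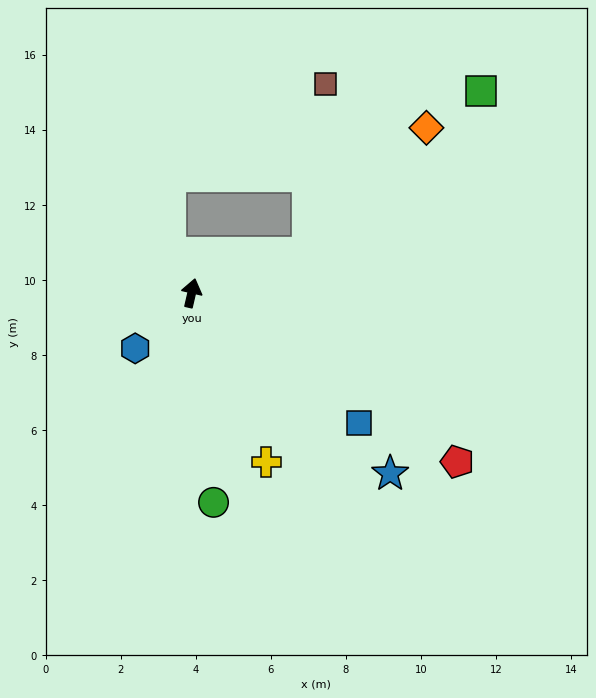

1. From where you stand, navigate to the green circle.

turn right 161°, forward 5.6 m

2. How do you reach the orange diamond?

blocked — turn right 58°, forward 3.3 m, then turn left 27°, forward 4.6 m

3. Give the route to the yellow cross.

turn right 143°, forward 4.9 m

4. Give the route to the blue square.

turn right 115°, forward 5.6 m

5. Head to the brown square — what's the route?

blocked — turn right 58°, forward 3.3 m, then turn left 65°, forward 4.5 m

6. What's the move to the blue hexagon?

turn left 147°, forward 2.1 m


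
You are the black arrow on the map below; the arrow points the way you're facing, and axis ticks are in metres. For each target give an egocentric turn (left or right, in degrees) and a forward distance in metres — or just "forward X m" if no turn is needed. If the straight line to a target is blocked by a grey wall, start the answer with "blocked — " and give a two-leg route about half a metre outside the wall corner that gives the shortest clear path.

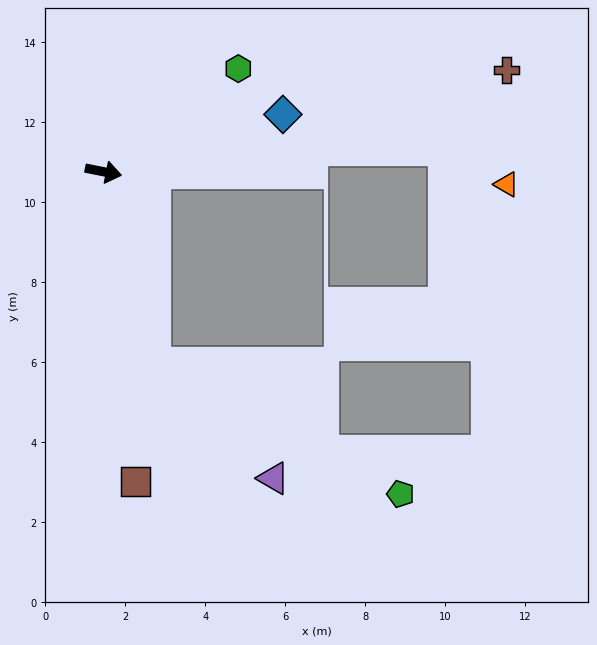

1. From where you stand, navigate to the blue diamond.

turn left 29°, forward 4.7 m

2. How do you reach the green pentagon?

blocked — turn right 64°, forward 5.0 m, then turn left 47°, forward 7.0 m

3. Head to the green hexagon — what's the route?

turn left 49°, forward 4.2 m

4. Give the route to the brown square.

turn right 73°, forward 7.8 m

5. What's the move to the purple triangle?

blocked — turn right 64°, forward 5.0 m, then turn left 32°, forward 4.1 m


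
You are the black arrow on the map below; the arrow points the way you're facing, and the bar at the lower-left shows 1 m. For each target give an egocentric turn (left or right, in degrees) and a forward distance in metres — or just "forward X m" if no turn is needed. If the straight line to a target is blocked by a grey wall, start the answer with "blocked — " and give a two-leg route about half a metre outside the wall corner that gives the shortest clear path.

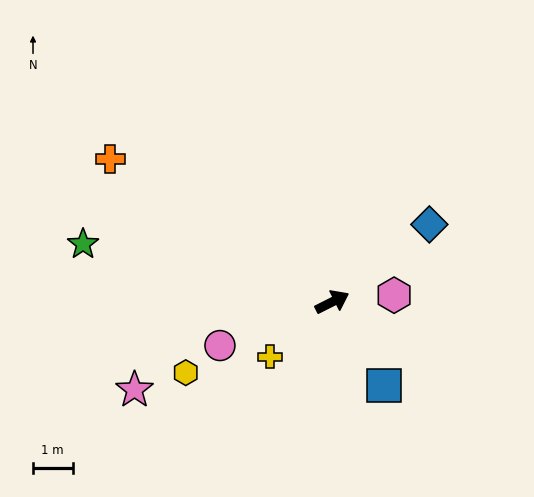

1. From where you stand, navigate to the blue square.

turn right 85°, forward 2.5 m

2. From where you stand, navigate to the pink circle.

turn left 174°, forward 3.0 m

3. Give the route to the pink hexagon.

turn right 21°, forward 1.6 m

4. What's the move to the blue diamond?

turn left 12°, forward 3.1 m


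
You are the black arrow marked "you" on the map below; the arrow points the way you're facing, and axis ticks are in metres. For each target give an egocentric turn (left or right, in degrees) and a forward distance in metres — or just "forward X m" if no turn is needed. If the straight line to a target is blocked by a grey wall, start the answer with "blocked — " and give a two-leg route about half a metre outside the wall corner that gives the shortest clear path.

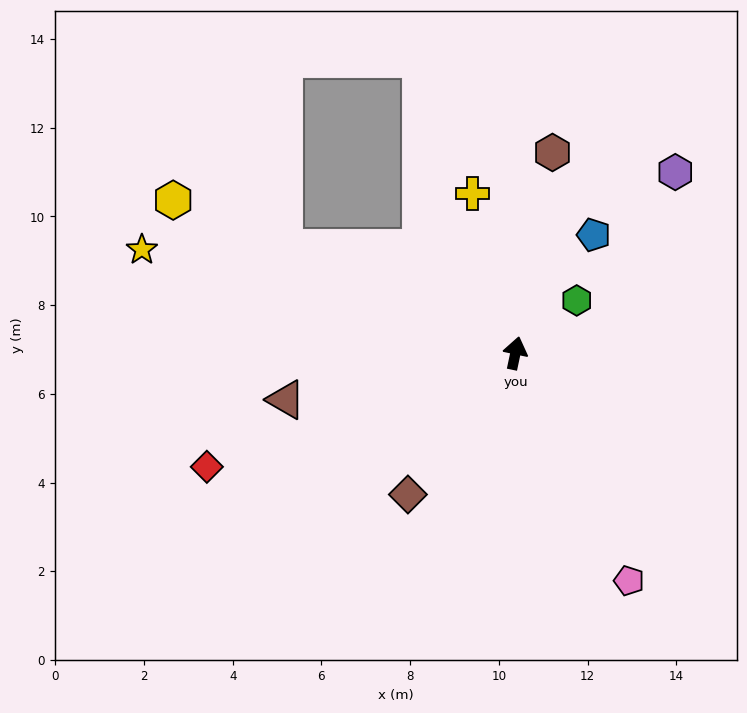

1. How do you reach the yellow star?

turn left 86°, forward 8.7 m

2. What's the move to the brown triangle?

turn left 113°, forward 5.3 m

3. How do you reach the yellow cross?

turn left 27°, forward 3.7 m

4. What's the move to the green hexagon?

turn right 37°, forward 1.8 m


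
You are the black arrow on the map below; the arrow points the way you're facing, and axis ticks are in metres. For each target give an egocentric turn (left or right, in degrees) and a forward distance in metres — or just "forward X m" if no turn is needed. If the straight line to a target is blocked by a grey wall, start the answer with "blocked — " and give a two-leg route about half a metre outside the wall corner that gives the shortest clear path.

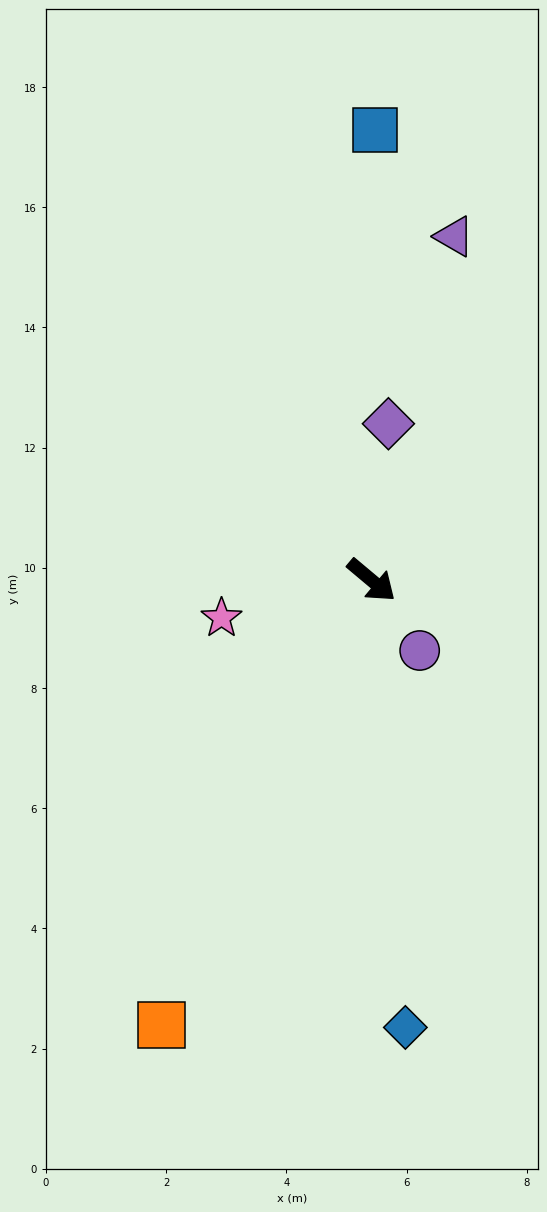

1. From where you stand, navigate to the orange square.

turn right 75°, forward 8.2 m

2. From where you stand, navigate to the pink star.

turn right 126°, forward 2.6 m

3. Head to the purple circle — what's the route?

turn right 16°, forward 1.4 m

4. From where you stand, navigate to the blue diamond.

turn right 46°, forward 7.5 m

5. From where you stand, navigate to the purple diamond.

turn left 124°, forward 2.6 m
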